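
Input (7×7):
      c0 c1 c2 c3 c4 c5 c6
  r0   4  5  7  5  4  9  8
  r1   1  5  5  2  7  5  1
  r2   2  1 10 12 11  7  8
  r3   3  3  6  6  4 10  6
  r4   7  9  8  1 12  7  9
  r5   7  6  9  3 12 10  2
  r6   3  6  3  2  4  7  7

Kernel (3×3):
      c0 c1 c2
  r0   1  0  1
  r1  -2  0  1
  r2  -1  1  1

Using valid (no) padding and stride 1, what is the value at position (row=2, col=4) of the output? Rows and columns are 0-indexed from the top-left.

The receptive field on the input at this output position is [11 7 8 / 4 10 6 / 12 7 9]. Elementwise product with the kernel and sum: 11·1 + 8·1 + 4·-2 + 6·1 + 12·-1 + 7·1 + 9·1.

21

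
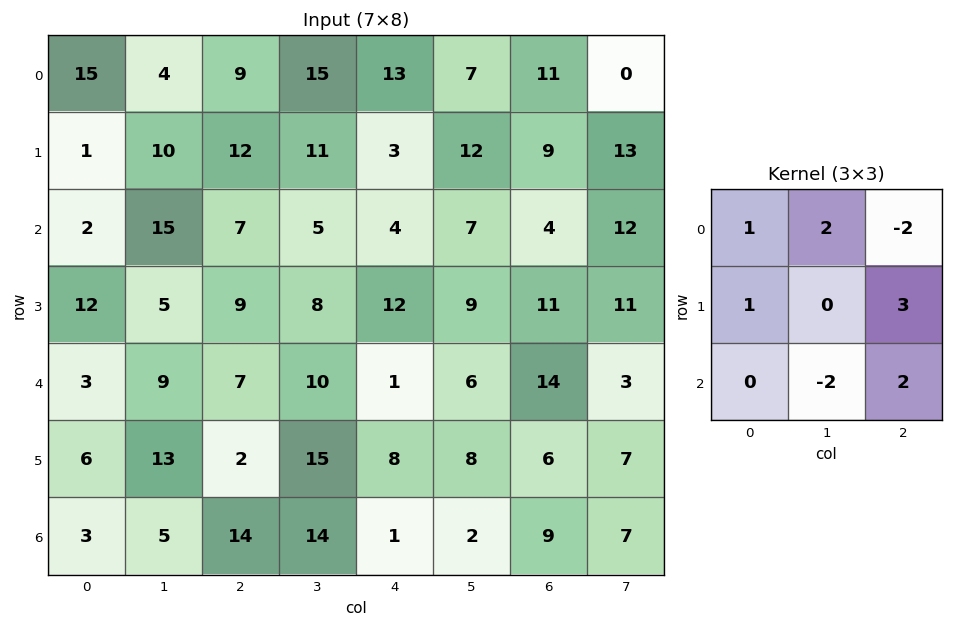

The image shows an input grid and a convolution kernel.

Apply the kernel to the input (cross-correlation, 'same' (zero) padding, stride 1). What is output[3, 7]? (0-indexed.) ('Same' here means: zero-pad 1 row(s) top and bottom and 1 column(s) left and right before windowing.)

33

The receptive field on the zero-padded input at this output position is [4 12 0 / 11 11 0 / 14 3 0]. Elementwise product with the kernel and sum: 4·1 + 12·2 + 0·-2 + 11·1 + 0·3 + 3·-2 + 0·2.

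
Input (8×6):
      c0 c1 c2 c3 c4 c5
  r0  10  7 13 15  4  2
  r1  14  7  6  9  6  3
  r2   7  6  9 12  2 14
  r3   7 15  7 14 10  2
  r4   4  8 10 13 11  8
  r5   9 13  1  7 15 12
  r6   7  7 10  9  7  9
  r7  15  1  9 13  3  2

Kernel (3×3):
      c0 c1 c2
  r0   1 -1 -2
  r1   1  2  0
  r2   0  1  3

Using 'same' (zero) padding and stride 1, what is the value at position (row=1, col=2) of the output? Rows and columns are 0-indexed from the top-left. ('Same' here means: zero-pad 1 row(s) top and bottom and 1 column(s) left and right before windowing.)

The receptive field on the zero-padded input at this output position is [7 13 15 / 7 6 9 / 6 9 12]. Elementwise product with the kernel and sum: 7·1 + 13·-1 + 15·-2 + 7·1 + 6·2 + 9·1 + 12·3.

28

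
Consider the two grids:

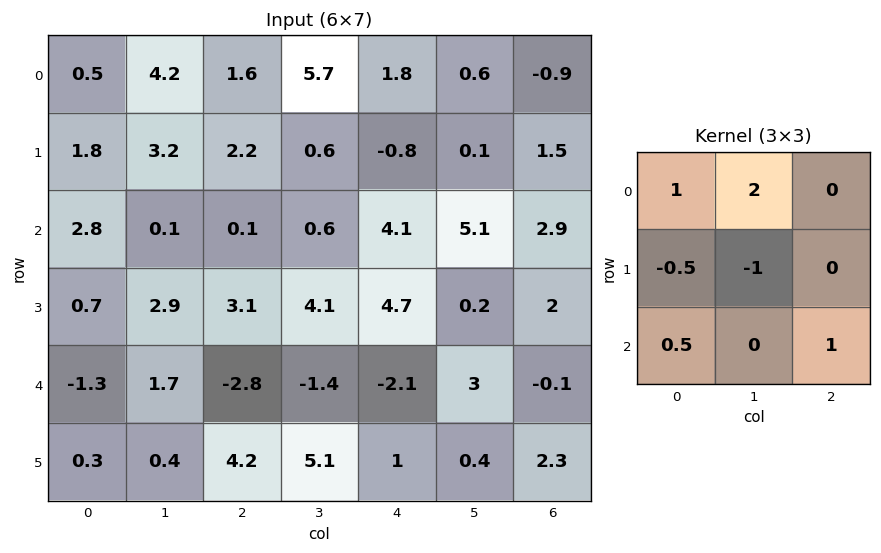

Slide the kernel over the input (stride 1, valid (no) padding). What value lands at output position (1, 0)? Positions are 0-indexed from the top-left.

10.15

The receptive field on the input at this output position is [1.8 3.2 2.2 / 2.8 0.1 0.1 / 0.7 2.9 3.1]. Elementwise product with the kernel and sum: 1.8·1 + 3.2·2 + 2.8·-0.5 + 0.1·-1 + 0.7·0.5 + 3.1·1.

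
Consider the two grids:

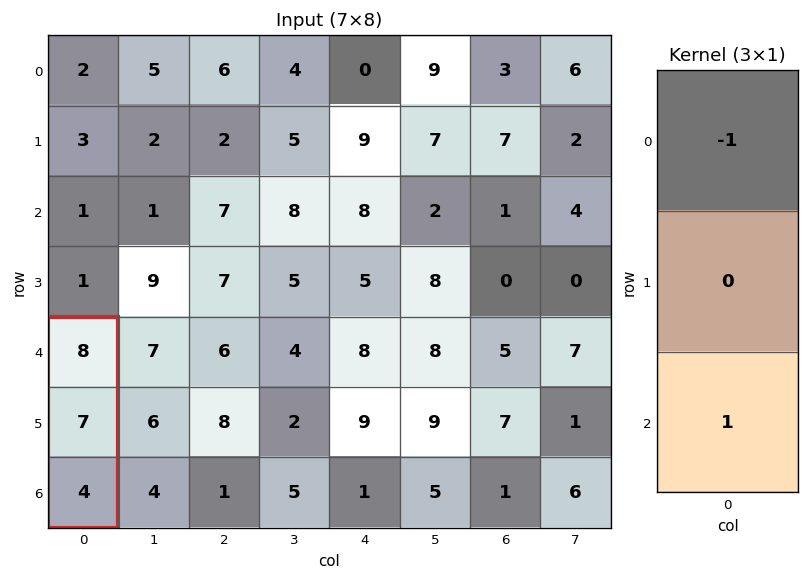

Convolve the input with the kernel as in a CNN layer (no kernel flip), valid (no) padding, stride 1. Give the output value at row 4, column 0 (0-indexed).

-4

The receptive field on the input at this output position is [8 / 7 / 4]. Elementwise product with the kernel and sum: 8·-1 + 4·1.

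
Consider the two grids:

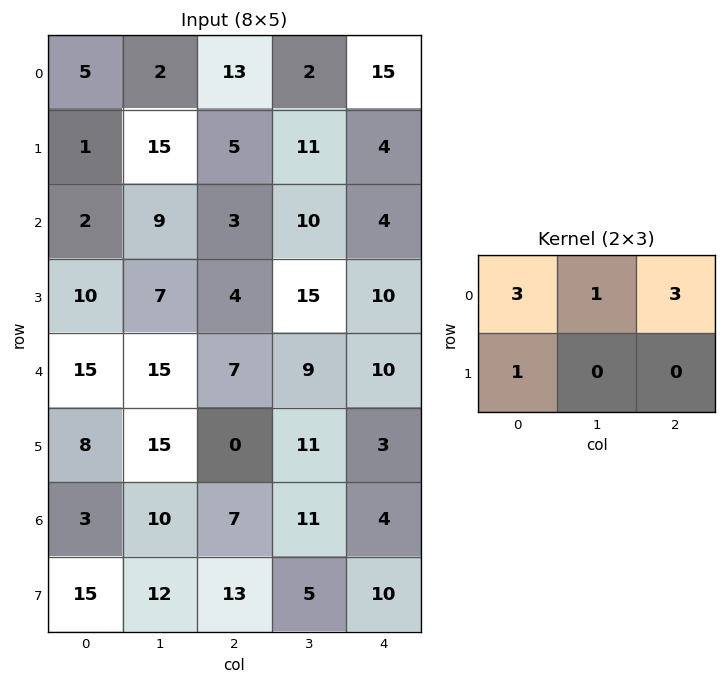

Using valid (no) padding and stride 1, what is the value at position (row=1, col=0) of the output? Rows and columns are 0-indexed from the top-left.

35

The receptive field on the input at this output position is [1 15 5 / 2 9 3]. Elementwise product with the kernel and sum: 1·3 + 15·1 + 5·3 + 2·1.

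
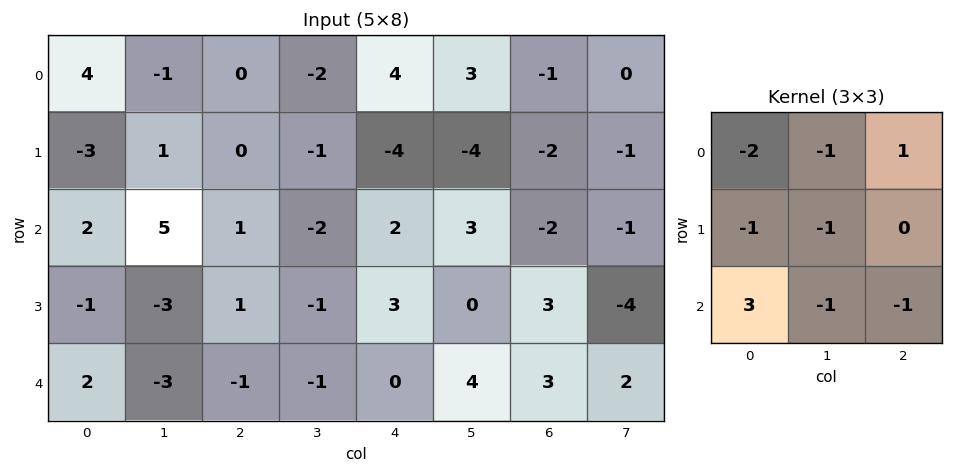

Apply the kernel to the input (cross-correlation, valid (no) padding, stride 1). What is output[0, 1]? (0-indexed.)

15

The receptive field on the input at this output position is [-1 0 -2 / 1 0 -1 / 5 1 -2]. Elementwise product with the kernel and sum: -1·-2 + 0·-1 + -2·1 + 1·-1 + 0·-1 + 5·3 + 1·-1 + -2·-1.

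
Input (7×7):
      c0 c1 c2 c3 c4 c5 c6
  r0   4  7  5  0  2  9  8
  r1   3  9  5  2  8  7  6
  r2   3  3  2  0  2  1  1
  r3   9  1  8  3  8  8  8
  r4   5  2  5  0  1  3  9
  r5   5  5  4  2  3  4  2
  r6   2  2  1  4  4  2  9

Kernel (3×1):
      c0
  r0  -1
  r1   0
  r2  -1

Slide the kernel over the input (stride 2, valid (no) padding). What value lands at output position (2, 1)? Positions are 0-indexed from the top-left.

The receptive field on the input at this output position is [5 / 4 / 1]. Elementwise product with the kernel and sum: 5·-1 + 1·-1.

-6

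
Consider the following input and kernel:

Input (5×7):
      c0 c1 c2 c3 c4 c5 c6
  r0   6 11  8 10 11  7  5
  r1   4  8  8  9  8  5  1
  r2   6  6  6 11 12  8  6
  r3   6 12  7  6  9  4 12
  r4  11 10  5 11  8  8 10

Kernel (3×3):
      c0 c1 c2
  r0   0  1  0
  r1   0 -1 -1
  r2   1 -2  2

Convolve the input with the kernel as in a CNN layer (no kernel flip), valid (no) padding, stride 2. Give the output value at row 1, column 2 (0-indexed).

4

The receptive field on the input at this output position is [12 8 6 / 9 4 12 / 8 8 10]. Elementwise product with the kernel and sum: 8·1 + 4·-1 + 12·-1 + 8·1 + 8·-2 + 10·2.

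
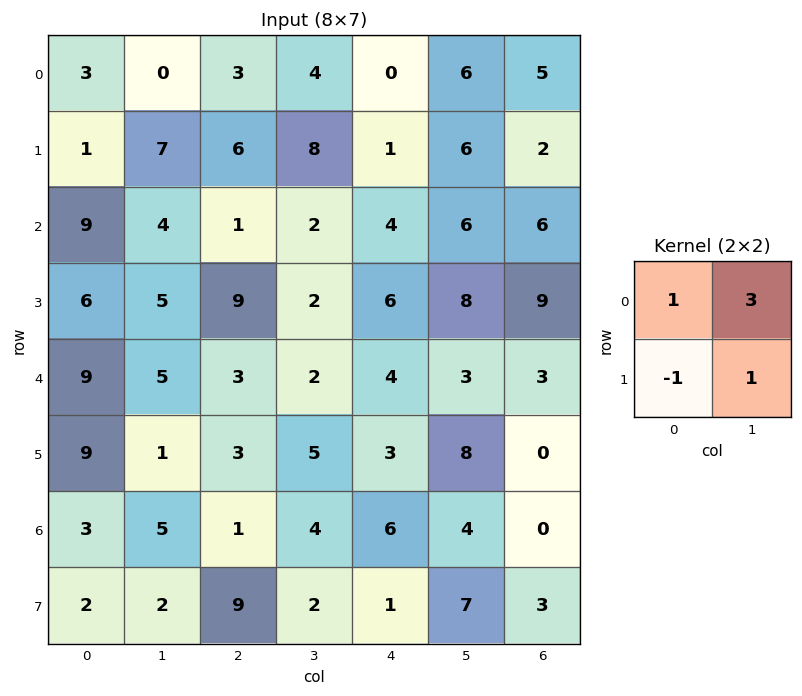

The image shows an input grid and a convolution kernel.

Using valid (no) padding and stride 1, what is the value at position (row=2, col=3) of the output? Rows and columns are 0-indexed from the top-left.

18

The receptive field on the input at this output position is [2 4 / 2 6]. Elementwise product with the kernel and sum: 2·1 + 4·3 + 2·-1 + 6·1.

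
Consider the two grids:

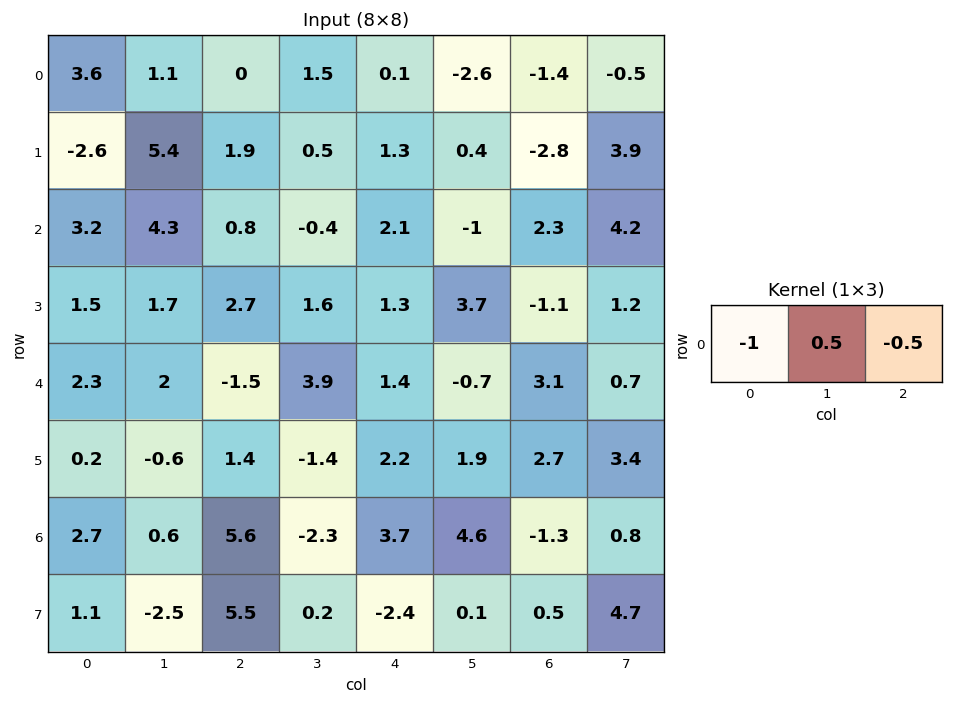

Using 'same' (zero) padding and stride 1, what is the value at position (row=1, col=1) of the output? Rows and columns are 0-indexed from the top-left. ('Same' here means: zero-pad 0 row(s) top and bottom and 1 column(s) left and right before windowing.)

4.35

The receptive field on the zero-padded input at this output position is [-2.6 5.4 1.9]. Elementwise product with the kernel and sum: -2.6·-1 + 5.4·0.5 + 1.9·-0.5.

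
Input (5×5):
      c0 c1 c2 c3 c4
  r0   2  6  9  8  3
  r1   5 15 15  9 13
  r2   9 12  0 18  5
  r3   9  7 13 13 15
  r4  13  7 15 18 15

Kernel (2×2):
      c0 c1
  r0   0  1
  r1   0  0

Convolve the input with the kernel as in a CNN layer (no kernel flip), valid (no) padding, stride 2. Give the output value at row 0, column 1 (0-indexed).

8

The receptive field on the input at this output position is [9 8 / 15 9]. Elementwise product with the kernel and sum: 8·1.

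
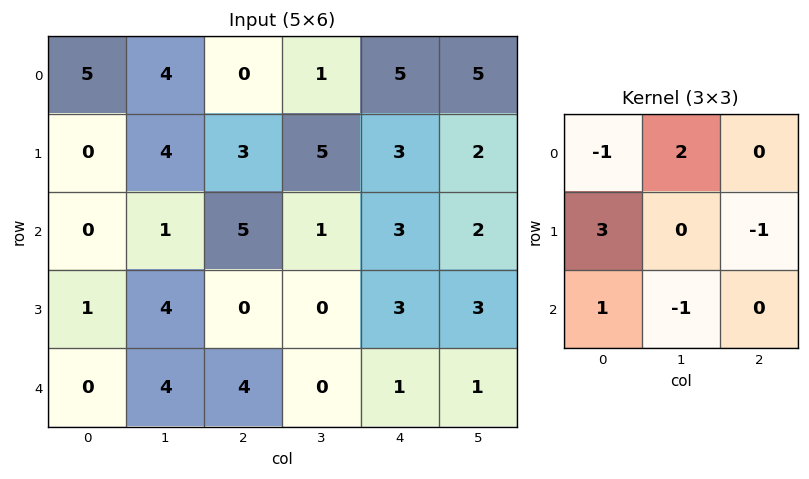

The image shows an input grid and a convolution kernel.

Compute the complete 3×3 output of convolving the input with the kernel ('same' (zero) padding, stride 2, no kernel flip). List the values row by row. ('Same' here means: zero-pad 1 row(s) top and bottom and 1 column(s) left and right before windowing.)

Output[0,0]: The receptive field on the zero-padded input at this output position is [0 0 0 / 0 5 4 / 0 0 4]. Elementwise product with the kernel and sum: 0·-1 + 0·2 + 0·3 + 4·-1 + 0·1 + 0·-1.

-4 12 0
-2 8 -1
-2 8 5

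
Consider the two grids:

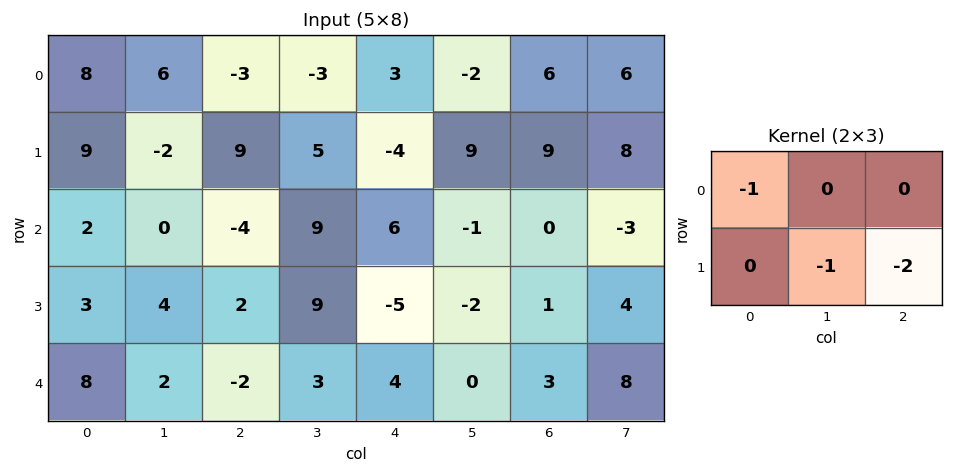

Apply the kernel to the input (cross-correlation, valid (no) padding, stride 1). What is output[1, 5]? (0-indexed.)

The receptive field on the input at this output position is [9 9 8 / -1 0 -3]. Elementwise product with the kernel and sum: 9·-1 + 0·-1 + -3·-2.

-3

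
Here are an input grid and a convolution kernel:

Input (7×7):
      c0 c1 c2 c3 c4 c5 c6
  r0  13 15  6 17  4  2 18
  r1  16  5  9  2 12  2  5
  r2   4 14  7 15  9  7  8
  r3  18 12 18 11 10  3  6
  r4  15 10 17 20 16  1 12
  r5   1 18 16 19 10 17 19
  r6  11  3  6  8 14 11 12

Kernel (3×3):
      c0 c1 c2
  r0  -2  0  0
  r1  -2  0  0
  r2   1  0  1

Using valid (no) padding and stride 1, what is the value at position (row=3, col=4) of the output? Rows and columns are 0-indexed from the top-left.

The receptive field on the input at this output position is [10 3 6 / 16 1 12 / 10 17 19]. Elementwise product with the kernel and sum: 10·-2 + 16·-2 + 10·1 + 19·1.

-23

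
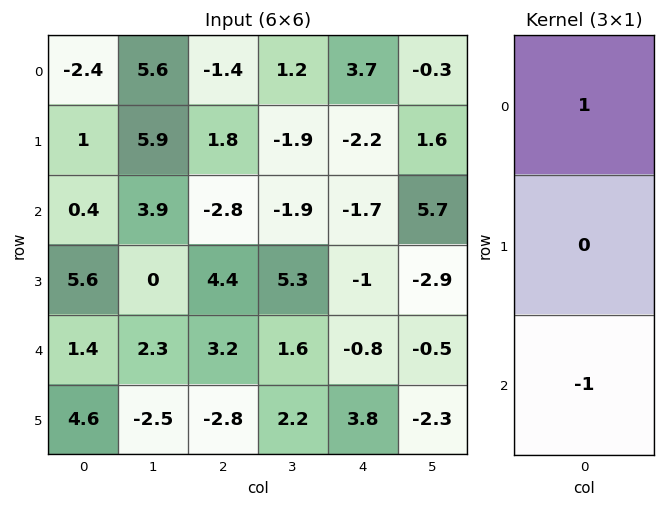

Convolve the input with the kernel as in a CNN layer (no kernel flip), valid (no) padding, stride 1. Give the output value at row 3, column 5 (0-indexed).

-0.6

The receptive field on the input at this output position is [-2.9 / -0.5 / -2.3]. Elementwise product with the kernel and sum: -2.9·1 + -2.3·-1.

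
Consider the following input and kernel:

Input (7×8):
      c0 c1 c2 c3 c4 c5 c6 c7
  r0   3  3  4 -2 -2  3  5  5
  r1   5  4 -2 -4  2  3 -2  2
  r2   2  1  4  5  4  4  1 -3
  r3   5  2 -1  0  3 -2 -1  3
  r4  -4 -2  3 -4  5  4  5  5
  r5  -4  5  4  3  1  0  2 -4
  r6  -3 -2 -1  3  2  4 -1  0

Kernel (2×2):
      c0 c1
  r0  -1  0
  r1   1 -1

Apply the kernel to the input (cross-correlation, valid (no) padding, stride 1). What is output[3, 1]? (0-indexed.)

-7

The receptive field on the input at this output position is [2 -1 / -2 3]. Elementwise product with the kernel and sum: 2·-1 + -2·1 + 3·-1.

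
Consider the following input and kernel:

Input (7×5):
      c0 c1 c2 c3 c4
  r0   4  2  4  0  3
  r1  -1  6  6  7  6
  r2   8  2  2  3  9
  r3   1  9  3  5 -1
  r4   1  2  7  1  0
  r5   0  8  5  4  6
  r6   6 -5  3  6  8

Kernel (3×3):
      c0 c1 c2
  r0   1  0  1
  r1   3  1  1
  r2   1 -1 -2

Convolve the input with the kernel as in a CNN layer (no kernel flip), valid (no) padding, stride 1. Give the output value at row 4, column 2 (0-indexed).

The receptive field on the input at this output position is [7 1 0 / 5 4 6 / 3 6 8]. Elementwise product with the kernel and sum: 7·1 + 0·1 + 5·3 + 4·1 + 6·1 + 3·1 + 6·-1 + 8·-2.

13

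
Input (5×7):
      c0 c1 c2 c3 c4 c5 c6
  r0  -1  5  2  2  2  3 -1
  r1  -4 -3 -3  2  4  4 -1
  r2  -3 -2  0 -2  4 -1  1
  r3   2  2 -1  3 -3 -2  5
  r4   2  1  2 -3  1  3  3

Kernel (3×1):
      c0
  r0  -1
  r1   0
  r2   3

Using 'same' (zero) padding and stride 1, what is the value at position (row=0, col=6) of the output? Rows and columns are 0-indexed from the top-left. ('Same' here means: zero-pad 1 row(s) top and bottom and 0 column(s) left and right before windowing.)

-3

The receptive field on the zero-padded input at this output position is [0 / -1 / -1]. Elementwise product with the kernel and sum: 0·-1 + -1·3.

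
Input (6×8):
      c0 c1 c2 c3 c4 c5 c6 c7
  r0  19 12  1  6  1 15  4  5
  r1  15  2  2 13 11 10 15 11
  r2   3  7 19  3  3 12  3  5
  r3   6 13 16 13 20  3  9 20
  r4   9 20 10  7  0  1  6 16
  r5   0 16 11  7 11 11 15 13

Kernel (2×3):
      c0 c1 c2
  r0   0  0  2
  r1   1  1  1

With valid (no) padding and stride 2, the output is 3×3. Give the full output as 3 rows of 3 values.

Output[0,0]: The receptive field on the input at this output position is [19 12 1 / 15 2 2]. Elementwise product with the kernel and sum: 1·2 + 15·1 + 2·1 + 2·1.
Output[0,1]: The receptive field on the input at this output position is [1 6 1 / 2 13 11]. Elementwise product with the kernel and sum: 1·2 + 2·1 + 13·1 + 11·1.

21 28 44
73 55 38
47 29 49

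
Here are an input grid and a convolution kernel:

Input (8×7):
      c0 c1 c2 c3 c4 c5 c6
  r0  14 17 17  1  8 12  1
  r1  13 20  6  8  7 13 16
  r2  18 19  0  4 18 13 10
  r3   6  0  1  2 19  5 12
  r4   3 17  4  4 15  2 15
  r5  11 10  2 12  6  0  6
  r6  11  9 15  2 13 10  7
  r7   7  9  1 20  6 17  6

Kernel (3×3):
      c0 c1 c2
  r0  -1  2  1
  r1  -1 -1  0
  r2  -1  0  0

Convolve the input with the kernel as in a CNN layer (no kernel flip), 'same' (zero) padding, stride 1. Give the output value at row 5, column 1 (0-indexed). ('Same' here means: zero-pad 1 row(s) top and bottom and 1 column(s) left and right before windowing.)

3

The receptive field on the zero-padded input at this output position is [3 17 4 / 11 10 2 / 11 9 15]. Elementwise product with the kernel and sum: 3·-1 + 17·2 + 4·1 + 11·-1 + 10·-1 + 11·-1.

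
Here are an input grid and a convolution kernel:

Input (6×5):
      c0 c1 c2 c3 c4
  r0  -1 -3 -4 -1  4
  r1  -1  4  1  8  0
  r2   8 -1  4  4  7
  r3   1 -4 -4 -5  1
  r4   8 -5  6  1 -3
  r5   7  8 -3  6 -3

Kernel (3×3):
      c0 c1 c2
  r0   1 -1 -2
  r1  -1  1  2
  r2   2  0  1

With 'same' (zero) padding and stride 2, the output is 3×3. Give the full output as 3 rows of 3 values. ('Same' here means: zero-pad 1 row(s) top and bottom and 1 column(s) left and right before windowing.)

-3 13 21
-5 -13 1
13 45 2

Output[0,0]: The receptive field on the zero-padded input at this output position is [0 0 0 / 0 -1 -3 / 0 -1 4]. Elementwise product with the kernel and sum: 0·1 + 0·-1 + 0·-2 + 0·-1 + -1·1 + -3·2 + 0·2 + 4·1.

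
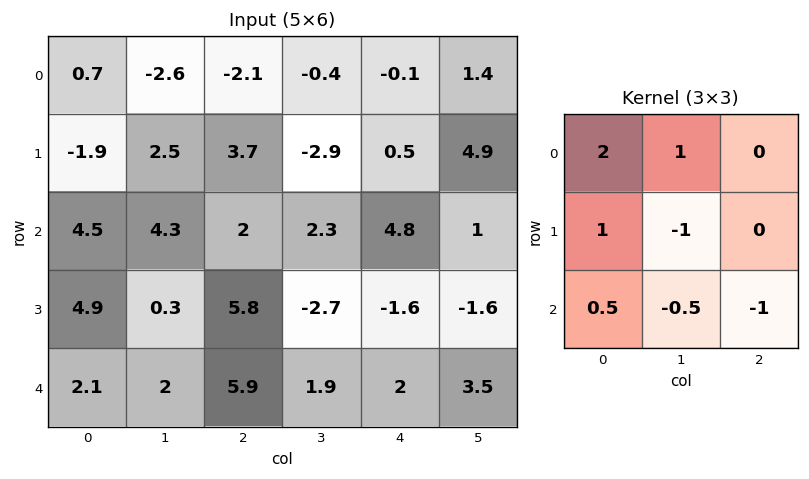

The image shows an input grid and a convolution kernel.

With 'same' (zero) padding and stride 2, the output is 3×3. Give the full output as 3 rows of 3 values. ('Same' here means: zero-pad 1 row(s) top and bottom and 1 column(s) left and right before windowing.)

Output[0,0]: The receptive field on the zero-padded input at this output position is [0 0 0 / 0 0.7 -2.6 / 0 -1.9 2.5]. Elementwise product with the kernel and sum: 0·2 + 0·1 + 0·1 + 0.7·-1 + 0·0.5 + -1.9·-0.5 + 2.5·-1.

-2.25 1.8 -6.9
-9.15 10.95 -6.75
2.8 2.5 -7.1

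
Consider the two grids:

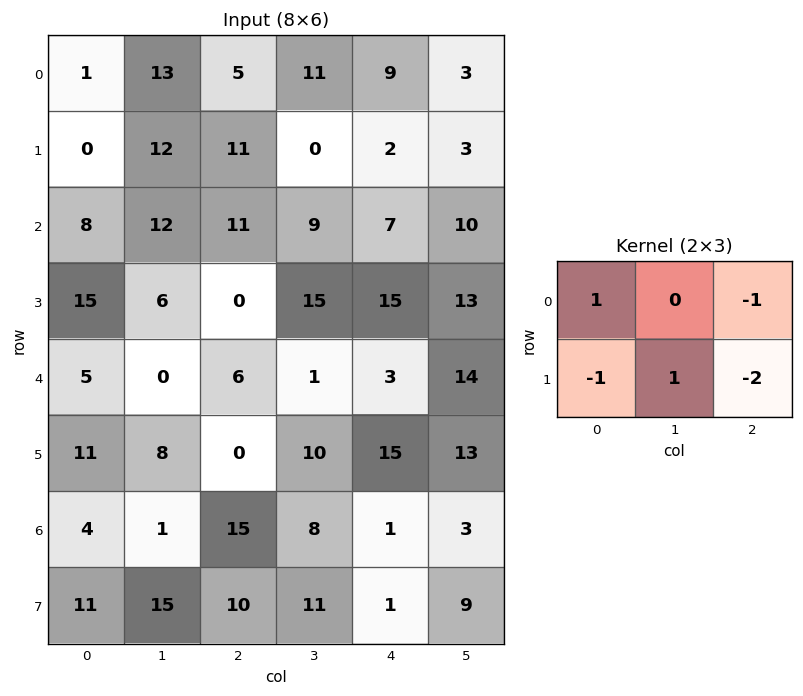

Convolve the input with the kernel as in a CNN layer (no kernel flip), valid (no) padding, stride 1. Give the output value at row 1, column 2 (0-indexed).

-7

The receptive field on the input at this output position is [11 0 2 / 11 9 7]. Elementwise product with the kernel and sum: 11·1 + 2·-1 + 11·-1 + 9·1 + 7·-2.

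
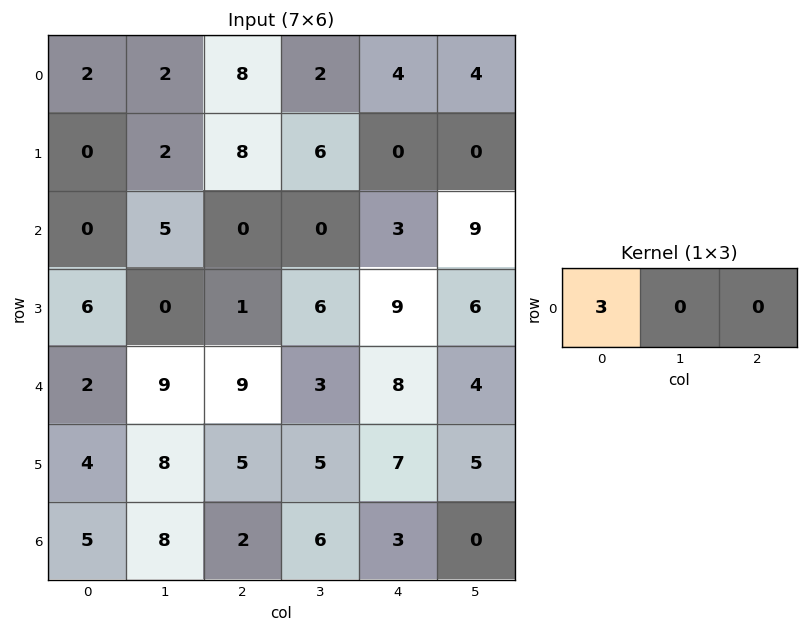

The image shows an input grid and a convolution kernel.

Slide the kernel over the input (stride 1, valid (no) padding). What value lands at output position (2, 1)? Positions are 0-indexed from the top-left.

15

The receptive field on the input at this output position is [5 0 0]. Elementwise product with the kernel and sum: 5·3.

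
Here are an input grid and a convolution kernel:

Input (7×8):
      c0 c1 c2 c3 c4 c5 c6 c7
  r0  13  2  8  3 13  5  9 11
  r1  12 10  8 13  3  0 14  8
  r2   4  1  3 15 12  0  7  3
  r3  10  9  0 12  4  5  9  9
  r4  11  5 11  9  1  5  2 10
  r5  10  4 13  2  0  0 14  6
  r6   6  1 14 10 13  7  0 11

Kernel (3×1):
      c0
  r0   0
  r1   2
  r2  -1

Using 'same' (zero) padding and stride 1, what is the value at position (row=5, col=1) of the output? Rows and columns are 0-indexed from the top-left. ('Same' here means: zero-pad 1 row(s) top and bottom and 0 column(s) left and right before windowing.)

The receptive field on the zero-padded input at this output position is [5 / 4 / 1]. Elementwise product with the kernel and sum: 4·2 + 1·-1.

7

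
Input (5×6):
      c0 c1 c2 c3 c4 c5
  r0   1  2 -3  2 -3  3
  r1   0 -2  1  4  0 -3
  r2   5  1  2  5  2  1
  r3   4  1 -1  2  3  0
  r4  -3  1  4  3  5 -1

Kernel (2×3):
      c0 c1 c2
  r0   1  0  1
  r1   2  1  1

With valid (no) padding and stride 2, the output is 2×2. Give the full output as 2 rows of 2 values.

Output[0,0]: The receptive field on the input at this output position is [1 2 -3 / 0 -2 1]. Elementwise product with the kernel and sum: 1·1 + -3·1 + 0·2 + -2·1 + 1·1.

-3 0
15 7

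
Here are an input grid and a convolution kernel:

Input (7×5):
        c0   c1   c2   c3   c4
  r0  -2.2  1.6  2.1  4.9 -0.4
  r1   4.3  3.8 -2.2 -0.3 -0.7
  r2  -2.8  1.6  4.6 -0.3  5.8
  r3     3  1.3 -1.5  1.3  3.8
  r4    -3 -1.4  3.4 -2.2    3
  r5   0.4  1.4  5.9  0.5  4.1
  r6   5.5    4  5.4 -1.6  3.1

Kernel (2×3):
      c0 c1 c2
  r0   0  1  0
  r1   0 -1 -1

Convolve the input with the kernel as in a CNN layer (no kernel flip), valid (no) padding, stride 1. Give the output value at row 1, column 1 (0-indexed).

The receptive field on the input at this output position is [3.8 -2.2 -0.3 / 1.6 4.6 -0.3]. Elementwise product with the kernel and sum: -2.2·1 + 4.6·-1 + -0.3·-1.

-6.5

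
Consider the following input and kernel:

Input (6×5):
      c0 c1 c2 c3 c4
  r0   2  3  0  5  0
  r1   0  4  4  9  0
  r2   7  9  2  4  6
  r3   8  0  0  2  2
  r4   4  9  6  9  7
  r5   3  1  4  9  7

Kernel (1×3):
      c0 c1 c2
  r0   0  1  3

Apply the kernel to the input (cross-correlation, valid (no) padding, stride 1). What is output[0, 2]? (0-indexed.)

5

The receptive field on the input at this output position is [0 5 0]. Elementwise product with the kernel and sum: 5·1 + 0·3.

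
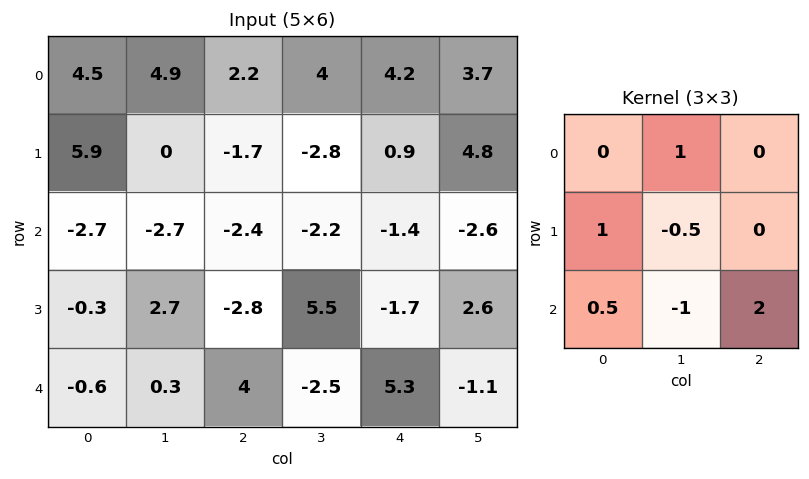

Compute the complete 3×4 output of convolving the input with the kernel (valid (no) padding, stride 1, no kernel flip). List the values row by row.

7.35 -0.3 1.9 -3.95
-9.8 11.95 -14.4 9.05
3.05 -7.15 7.35 -3.8

Output[0,0]: The receptive field on the input at this output position is [4.5 4.9 2.2 / 5.9 0 -1.7 / -2.7 -2.7 -2.4]. Elementwise product with the kernel and sum: 4.9·1 + 5.9·1 + 0·-0.5 + -2.7·0.5 + -2.7·-1 + -2.4·2.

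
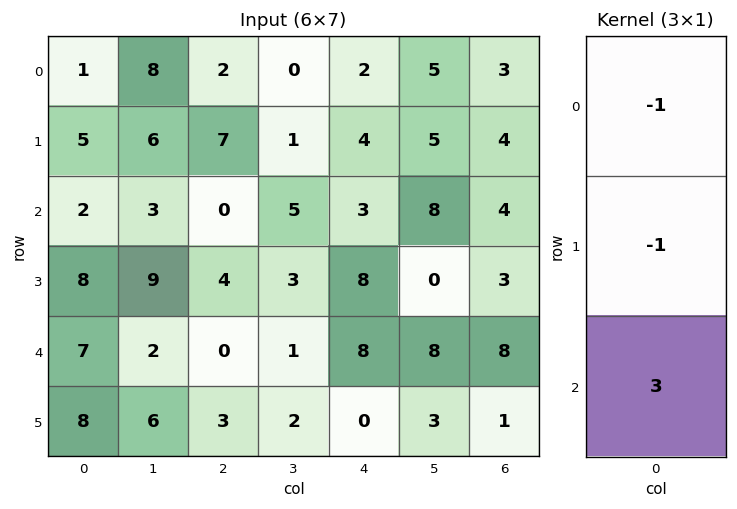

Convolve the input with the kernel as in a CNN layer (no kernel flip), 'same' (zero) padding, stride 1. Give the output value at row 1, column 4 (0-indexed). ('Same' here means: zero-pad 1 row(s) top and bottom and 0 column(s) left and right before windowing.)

The receptive field on the zero-padded input at this output position is [2 / 4 / 3]. Elementwise product with the kernel and sum: 2·-1 + 4·-1 + 3·3.

3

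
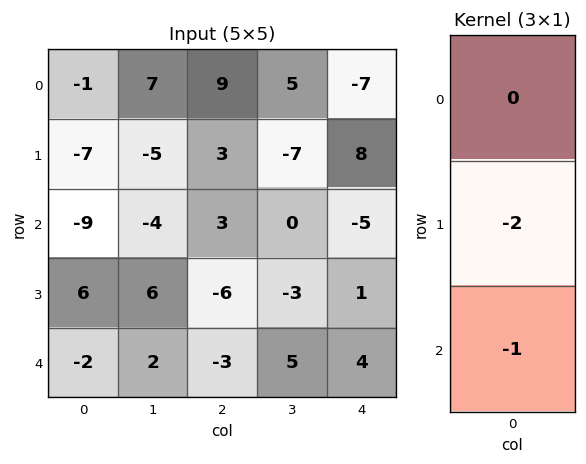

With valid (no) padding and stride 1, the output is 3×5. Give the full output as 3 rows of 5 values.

23 14 -9 14 -11
12 2 0 3 9
-10 -14 15 1 -6

Output[0,0]: The receptive field on the input at this output position is [-1 / -7 / -9]. Elementwise product with the kernel and sum: -7·-2 + -9·-1.
Output[0,1]: The receptive field on the input at this output position is [7 / -5 / -4]. Elementwise product with the kernel and sum: -5·-2 + -4·-1.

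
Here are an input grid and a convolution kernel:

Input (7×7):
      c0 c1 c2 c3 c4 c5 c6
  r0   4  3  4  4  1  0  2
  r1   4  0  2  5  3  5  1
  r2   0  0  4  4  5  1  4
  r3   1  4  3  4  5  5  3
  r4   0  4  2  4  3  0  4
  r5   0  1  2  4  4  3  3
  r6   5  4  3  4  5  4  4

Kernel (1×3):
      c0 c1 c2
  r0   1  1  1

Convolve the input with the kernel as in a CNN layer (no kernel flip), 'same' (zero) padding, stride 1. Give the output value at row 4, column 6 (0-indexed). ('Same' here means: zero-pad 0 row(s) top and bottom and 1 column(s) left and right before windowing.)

The receptive field on the zero-padded input at this output position is [0 4 0]. Elementwise product with the kernel and sum: 0·1 + 4·1 + 0·1.

4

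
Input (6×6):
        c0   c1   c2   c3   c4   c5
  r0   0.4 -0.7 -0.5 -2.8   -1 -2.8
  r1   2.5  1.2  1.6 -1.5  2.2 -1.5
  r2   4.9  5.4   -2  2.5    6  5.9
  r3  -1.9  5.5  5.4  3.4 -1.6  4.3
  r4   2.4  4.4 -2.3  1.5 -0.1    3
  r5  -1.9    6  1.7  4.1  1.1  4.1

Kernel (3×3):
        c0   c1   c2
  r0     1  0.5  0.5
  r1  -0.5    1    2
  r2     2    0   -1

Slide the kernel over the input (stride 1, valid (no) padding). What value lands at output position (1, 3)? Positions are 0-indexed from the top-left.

17.9

The receptive field on the input at this output position is [-1.5 2.2 -1.5 / 2.5 6 5.9 / 3.4 -1.6 4.3]. Elementwise product with the kernel and sum: -1.5·1 + 2.2·0.5 + -1.5·0.5 + 2.5·-0.5 + 6·1 + 5.9·2 + 3.4·2 + 4.3·-1.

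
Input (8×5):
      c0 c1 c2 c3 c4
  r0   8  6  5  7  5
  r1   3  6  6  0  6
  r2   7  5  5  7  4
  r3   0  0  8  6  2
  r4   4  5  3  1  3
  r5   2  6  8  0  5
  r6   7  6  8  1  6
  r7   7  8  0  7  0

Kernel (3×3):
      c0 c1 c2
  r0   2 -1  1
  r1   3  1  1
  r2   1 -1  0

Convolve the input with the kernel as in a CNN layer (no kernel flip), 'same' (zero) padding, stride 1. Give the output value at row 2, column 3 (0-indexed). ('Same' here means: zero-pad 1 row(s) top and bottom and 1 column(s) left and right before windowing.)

46

The receptive field on the zero-padded input at this output position is [6 0 6 / 5 7 4 / 8 6 2]. Elementwise product with the kernel and sum: 6·2 + 0·-1 + 6·1 + 5·3 + 7·1 + 4·1 + 8·1 + 6·-1.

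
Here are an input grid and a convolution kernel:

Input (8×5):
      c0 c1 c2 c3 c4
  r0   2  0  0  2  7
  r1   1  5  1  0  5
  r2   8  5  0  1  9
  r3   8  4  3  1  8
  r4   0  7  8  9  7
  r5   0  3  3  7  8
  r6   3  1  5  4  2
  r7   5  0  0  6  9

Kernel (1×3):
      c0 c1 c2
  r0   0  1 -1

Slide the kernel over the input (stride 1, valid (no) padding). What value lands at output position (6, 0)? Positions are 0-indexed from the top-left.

-4

The receptive field on the input at this output position is [3 1 5]. Elementwise product with the kernel and sum: 1·1 + 5·-1.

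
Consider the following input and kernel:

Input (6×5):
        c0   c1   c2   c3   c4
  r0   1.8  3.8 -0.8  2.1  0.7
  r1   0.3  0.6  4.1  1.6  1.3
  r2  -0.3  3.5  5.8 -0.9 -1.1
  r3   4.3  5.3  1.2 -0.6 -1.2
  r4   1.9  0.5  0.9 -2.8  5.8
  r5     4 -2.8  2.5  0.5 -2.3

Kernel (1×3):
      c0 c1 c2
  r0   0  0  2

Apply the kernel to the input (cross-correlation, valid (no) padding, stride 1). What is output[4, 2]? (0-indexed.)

The receptive field on the input at this output position is [0.9 -2.8 5.8]. Elementwise product with the kernel and sum: 5.8·2.

11.6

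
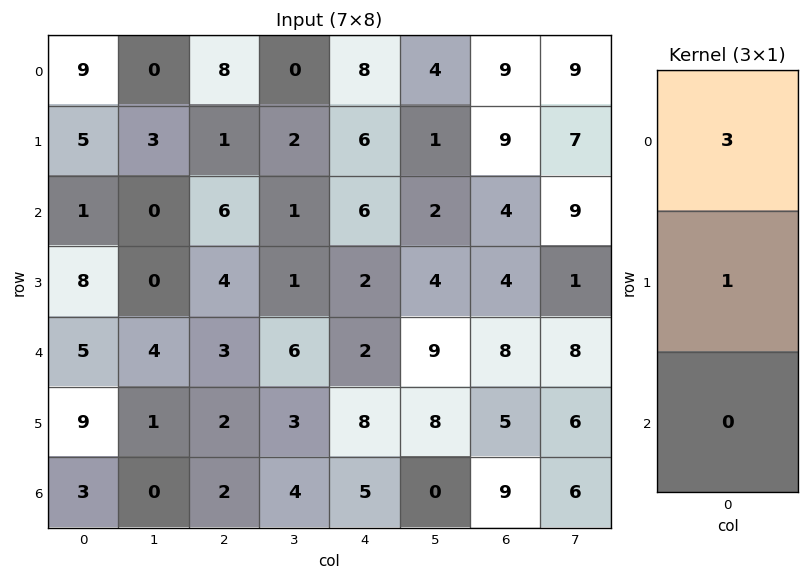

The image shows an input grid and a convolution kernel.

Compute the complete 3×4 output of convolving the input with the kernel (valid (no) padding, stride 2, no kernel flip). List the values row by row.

32 25 30 36
11 22 20 16
24 11 14 29

Output[0,0]: The receptive field on the input at this output position is [9 / 5 / 1]. Elementwise product with the kernel and sum: 9·3 + 5·1.
Output[0,1]: The receptive field on the input at this output position is [8 / 1 / 6]. Elementwise product with the kernel and sum: 8·3 + 1·1.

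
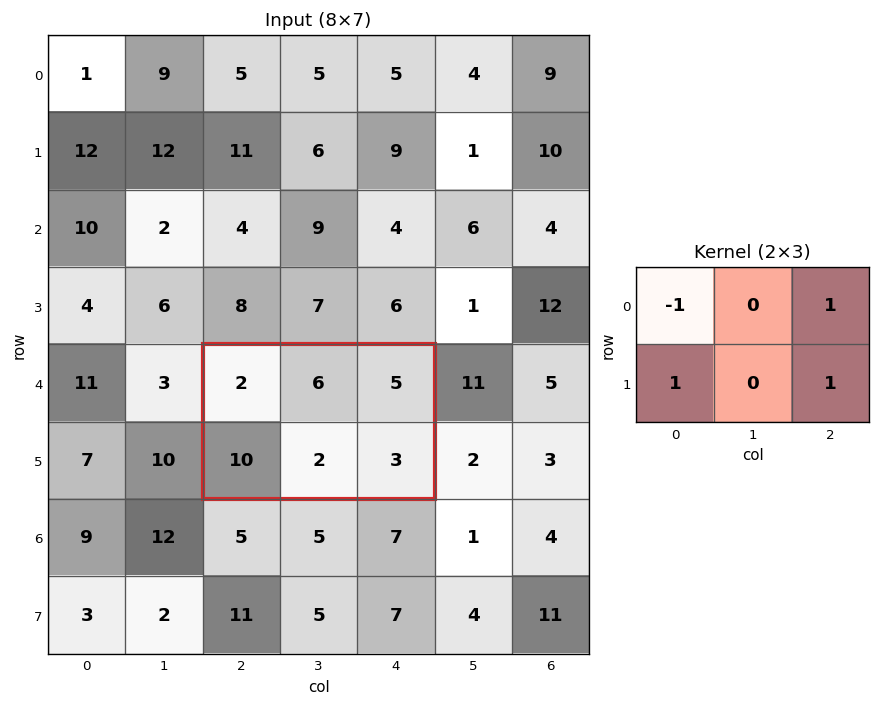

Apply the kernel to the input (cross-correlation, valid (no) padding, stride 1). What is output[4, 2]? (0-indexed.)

The receptive field on the input at this output position is [2 6 5 / 10 2 3]. Elementwise product with the kernel and sum: 2·-1 + 5·1 + 10·1 + 3·1.

16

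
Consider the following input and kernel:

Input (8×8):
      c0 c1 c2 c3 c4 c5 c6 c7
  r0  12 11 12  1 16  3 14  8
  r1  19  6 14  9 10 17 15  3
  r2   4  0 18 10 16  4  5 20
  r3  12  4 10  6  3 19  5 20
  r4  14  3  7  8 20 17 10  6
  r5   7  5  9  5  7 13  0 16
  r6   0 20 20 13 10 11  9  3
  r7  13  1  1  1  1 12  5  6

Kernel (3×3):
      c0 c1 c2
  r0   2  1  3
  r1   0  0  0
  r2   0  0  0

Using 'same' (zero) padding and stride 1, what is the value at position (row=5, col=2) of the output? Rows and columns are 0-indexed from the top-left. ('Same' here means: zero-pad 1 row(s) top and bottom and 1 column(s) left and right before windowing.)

The receptive field on the zero-padded input at this output position is [3 7 8 / 5 9 5 / 20 20 13]. Elementwise product with the kernel and sum: 3·2 + 7·1 + 8·3.

37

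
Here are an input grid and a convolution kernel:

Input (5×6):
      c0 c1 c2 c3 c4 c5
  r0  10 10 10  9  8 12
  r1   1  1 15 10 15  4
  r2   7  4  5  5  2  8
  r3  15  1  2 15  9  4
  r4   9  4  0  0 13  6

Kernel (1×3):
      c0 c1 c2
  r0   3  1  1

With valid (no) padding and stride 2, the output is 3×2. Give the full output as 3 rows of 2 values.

50 47
30 22
31 13

Output[0,0]: The receptive field on the input at this output position is [10 10 10]. Elementwise product with the kernel and sum: 10·3 + 10·1 + 10·1.
Output[0,1]: The receptive field on the input at this output position is [10 9 8]. Elementwise product with the kernel and sum: 10·3 + 9·1 + 8·1.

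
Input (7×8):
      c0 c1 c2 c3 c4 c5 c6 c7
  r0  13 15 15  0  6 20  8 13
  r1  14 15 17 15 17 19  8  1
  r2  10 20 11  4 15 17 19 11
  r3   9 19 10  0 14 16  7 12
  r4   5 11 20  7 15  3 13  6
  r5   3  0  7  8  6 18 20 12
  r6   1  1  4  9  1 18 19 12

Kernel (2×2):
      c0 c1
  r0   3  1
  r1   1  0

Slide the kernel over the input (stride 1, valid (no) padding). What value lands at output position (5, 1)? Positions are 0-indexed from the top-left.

8

The receptive field on the input at this output position is [0 7 / 1 4]. Elementwise product with the kernel and sum: 0·3 + 7·1 + 1·1.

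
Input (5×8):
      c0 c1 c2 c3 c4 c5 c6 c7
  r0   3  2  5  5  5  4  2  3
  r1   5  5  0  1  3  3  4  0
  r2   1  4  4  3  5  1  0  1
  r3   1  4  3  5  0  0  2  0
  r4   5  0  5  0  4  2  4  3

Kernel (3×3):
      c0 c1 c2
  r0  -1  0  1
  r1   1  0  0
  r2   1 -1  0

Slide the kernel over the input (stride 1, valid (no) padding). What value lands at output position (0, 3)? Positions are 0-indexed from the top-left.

-2

The receptive field on the input at this output position is [5 5 4 / 1 3 3 / 3 5 1]. Elementwise product with the kernel and sum: 5·-1 + 4·1 + 1·1 + 3·1 + 5·-1.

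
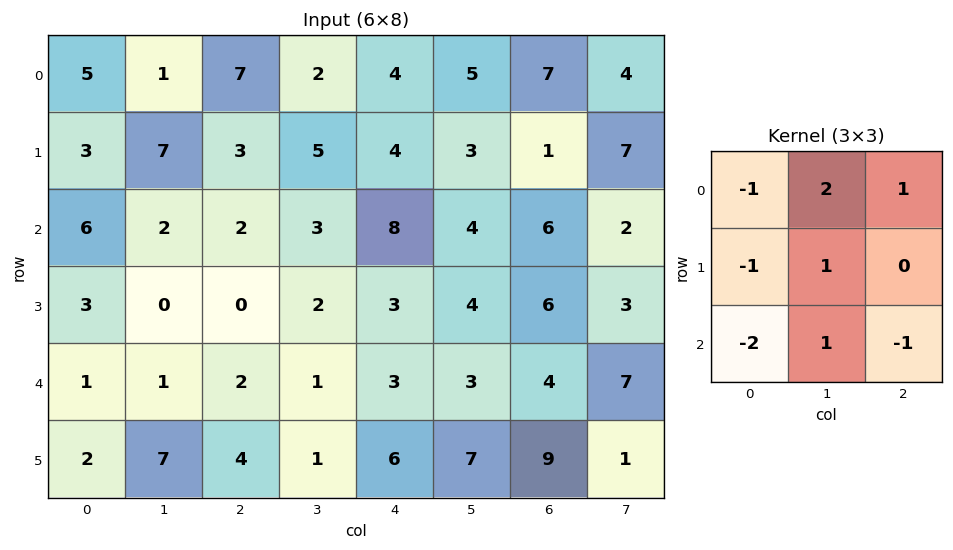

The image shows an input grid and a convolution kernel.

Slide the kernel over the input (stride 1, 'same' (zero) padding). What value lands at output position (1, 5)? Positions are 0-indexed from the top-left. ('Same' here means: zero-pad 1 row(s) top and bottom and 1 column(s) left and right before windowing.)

The receptive field on the zero-padded input at this output position is [4 5 7 / 4 3 1 / 8 4 6]. Elementwise product with the kernel and sum: 4·-1 + 5·2 + 7·1 + 4·-1 + 3·1 + 8·-2 + 4·1 + 6·-1.

-6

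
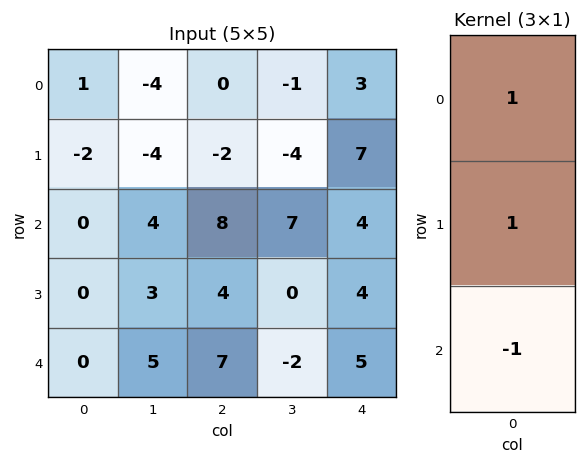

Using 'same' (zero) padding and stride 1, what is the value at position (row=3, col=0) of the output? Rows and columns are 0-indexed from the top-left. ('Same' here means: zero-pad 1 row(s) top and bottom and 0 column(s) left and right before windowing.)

The receptive field on the zero-padded input at this output position is [0 / 0 / 0]. Elementwise product with the kernel and sum: 0·1 + 0·1 + 0·-1.

0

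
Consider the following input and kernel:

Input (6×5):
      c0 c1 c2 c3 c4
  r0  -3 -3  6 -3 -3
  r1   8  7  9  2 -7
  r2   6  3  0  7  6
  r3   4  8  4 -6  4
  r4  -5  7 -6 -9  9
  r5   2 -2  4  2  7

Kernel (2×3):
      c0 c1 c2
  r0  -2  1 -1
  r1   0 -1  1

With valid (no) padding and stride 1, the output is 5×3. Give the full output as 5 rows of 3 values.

-1 8 -21
-21 0 -10
-13 -23 11
-17 -9 0
29 -13 -1

Output[0,0]: The receptive field on the input at this output position is [-3 -3 6 / 8 7 9]. Elementwise product with the kernel and sum: -3·-2 + -3·1 + 6·-1 + 7·-1 + 9·1.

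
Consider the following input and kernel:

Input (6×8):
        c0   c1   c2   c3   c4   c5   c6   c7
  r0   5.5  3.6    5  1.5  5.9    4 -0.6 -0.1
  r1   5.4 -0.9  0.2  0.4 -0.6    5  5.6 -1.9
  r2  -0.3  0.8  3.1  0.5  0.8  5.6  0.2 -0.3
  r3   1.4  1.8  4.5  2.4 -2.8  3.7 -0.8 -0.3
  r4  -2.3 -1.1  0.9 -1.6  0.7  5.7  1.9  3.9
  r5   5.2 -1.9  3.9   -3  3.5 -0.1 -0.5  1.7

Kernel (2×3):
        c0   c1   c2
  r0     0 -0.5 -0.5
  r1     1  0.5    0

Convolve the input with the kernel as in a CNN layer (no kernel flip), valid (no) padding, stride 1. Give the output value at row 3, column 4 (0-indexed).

The receptive field on the input at this output position is [-2.8 3.7 -0.8 / 0.7 5.7 1.9]. Elementwise product with the kernel and sum: 3.7·-0.5 + -0.8·-0.5 + 0.7·1 + 5.7·0.5.

2.1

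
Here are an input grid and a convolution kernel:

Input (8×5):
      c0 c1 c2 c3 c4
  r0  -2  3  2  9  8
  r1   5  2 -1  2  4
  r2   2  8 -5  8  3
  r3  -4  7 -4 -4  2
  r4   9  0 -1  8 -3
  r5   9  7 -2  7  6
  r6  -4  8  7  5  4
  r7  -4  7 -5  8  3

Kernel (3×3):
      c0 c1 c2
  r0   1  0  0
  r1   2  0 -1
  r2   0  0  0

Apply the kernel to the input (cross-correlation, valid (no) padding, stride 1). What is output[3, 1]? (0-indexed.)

-1

The receptive field on the input at this output position is [7 -4 -4 / 0 -1 8 / 7 -2 7]. Elementwise product with the kernel and sum: 7·1 + 0·2 + 8·-1.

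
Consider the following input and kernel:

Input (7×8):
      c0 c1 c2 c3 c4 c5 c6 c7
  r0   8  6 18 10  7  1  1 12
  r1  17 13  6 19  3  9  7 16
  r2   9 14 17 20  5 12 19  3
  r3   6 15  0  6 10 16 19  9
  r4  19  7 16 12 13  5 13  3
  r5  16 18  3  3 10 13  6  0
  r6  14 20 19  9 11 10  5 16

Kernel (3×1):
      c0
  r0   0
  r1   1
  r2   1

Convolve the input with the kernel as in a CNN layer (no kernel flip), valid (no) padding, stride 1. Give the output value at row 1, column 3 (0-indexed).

The receptive field on the input at this output position is [19 / 20 / 6]. Elementwise product with the kernel and sum: 20·1 + 6·1.

26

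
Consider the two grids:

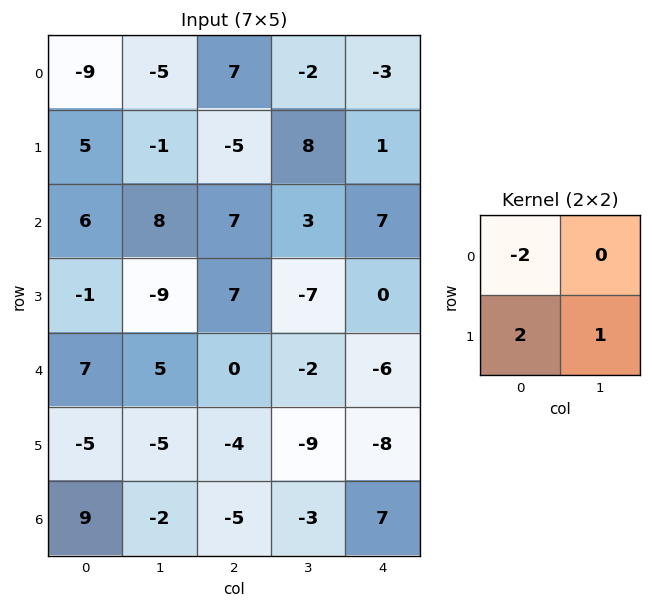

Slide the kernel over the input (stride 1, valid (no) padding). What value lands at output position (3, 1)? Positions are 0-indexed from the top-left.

The receptive field on the input at this output position is [-9 7 / 5 0]. Elementwise product with the kernel and sum: -9·-2 + 5·2 + 0·1.

28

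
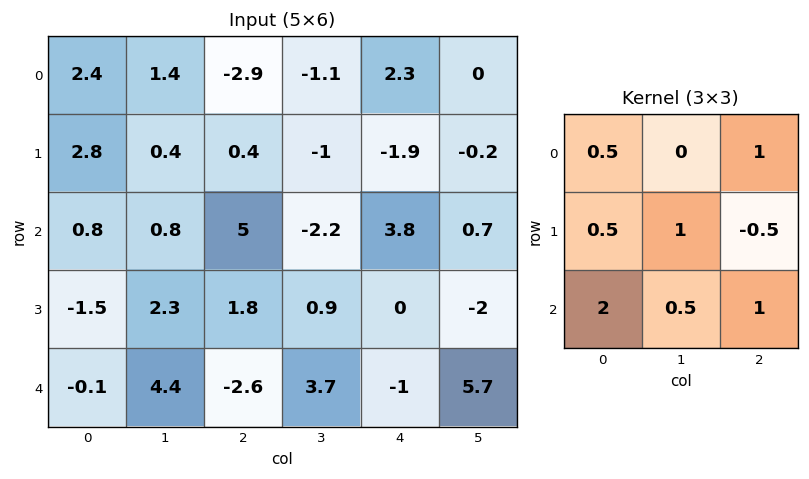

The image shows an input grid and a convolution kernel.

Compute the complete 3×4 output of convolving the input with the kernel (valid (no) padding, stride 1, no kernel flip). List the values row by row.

6.9 2.6 13.7 -4.65
0.45 12.1 0.75 1.45
5.45 11.9 3.75 13.65

Output[0,0]: The receptive field on the input at this output position is [2.4 1.4 -2.9 / 2.8 0.4 0.4 / 0.8 0.8 5]. Elementwise product with the kernel and sum: 2.4·0.5 + -2.9·1 + 2.8·0.5 + 0.4·1 + 0.4·-0.5 + 0.8·2 + 0.8·0.5 + 5·1.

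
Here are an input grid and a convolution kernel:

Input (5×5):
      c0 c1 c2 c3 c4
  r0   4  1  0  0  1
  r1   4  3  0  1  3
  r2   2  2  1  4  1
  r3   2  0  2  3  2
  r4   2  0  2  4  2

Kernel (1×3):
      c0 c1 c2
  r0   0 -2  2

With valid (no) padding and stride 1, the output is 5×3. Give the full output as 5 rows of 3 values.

-2 0 2
-6 2 4
-2 6 -6
4 2 -2
4 4 -4

Output[0,0]: The receptive field on the input at this output position is [4 1 0]. Elementwise product with the kernel and sum: 1·-2 + 0·2.
Output[0,1]: The receptive field on the input at this output position is [1 0 0]. Elementwise product with the kernel and sum: 0·-2 + 0·2.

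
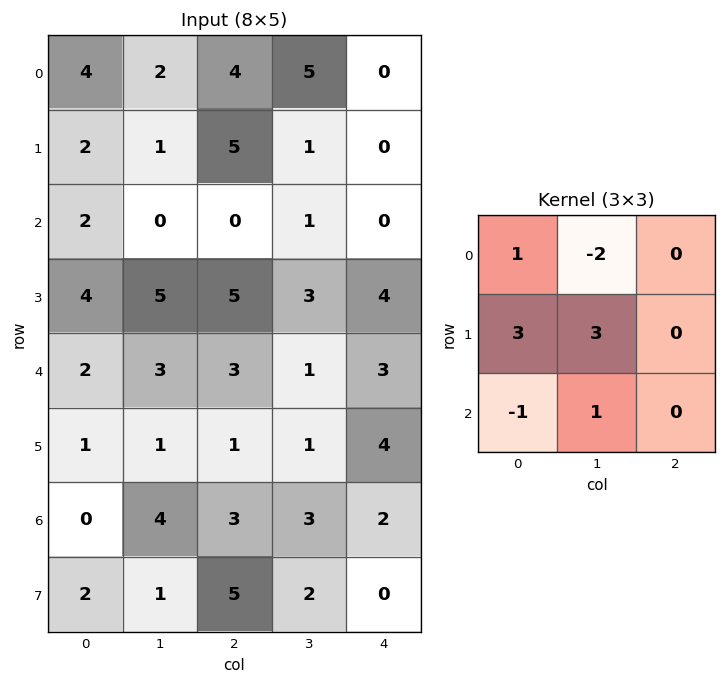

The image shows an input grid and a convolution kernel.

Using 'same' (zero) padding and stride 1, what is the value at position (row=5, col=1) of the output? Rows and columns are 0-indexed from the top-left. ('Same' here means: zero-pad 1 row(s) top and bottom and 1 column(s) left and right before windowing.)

6

The receptive field on the zero-padded input at this output position is [2 3 3 / 1 1 1 / 0 4 3]. Elementwise product with the kernel and sum: 2·1 + 3·-2 + 1·3 + 1·3 + 0·-1 + 4·1.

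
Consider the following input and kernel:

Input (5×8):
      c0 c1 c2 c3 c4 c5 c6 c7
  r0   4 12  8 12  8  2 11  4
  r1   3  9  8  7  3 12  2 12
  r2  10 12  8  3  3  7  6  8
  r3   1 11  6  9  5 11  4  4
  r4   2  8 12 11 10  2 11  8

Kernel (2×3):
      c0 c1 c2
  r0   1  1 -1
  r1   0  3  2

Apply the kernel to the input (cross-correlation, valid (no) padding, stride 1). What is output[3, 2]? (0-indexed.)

63

The receptive field on the input at this output position is [6 9 5 / 12 11 10]. Elementwise product with the kernel and sum: 6·1 + 9·1 + 5·-1 + 11·3 + 10·2.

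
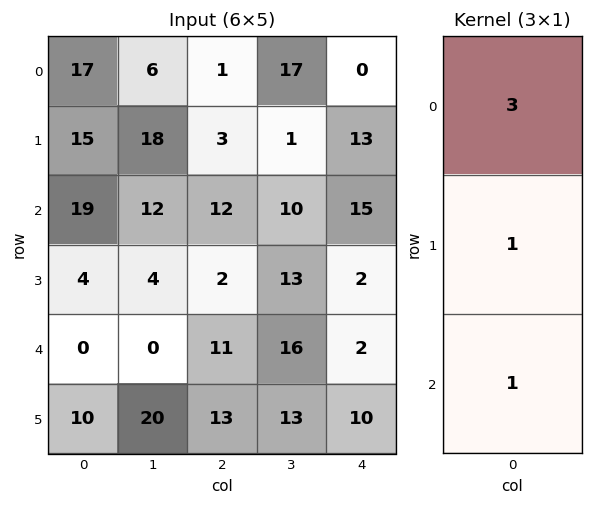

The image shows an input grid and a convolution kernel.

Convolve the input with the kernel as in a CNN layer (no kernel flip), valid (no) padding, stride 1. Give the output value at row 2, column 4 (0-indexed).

The receptive field on the input at this output position is [15 / 2 / 2]. Elementwise product with the kernel and sum: 15·3 + 2·1 + 2·1.

49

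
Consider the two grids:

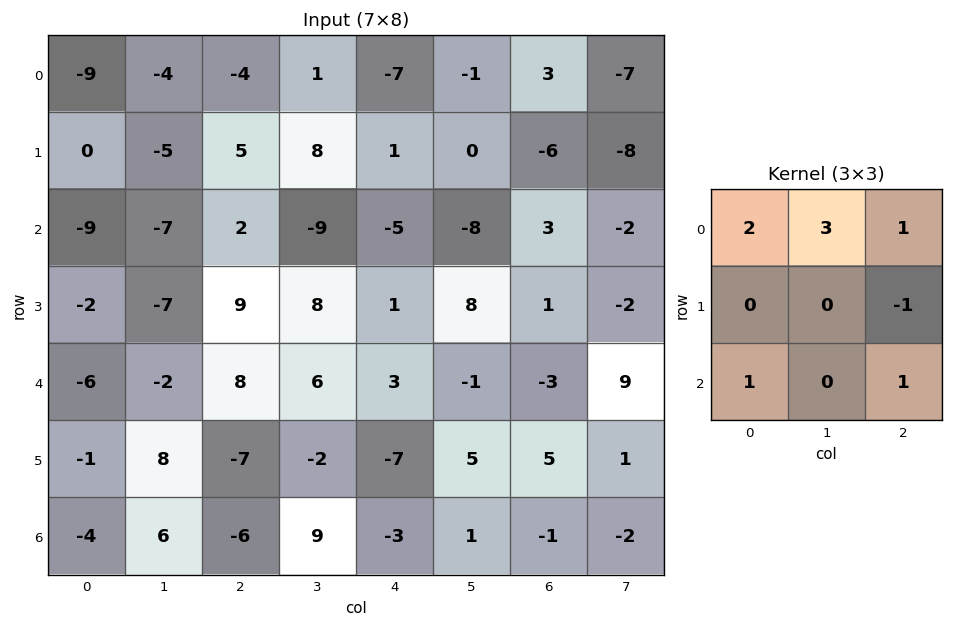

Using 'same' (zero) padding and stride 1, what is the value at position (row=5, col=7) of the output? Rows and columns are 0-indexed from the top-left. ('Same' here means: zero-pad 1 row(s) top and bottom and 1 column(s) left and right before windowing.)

The receptive field on the zero-padded input at this output position is [-3 9 0 / 5 1 0 / -1 -2 0]. Elementwise product with the kernel and sum: -3·2 + 9·3 + 0·1 + 0·-1 + -1·1 + 0·1.

20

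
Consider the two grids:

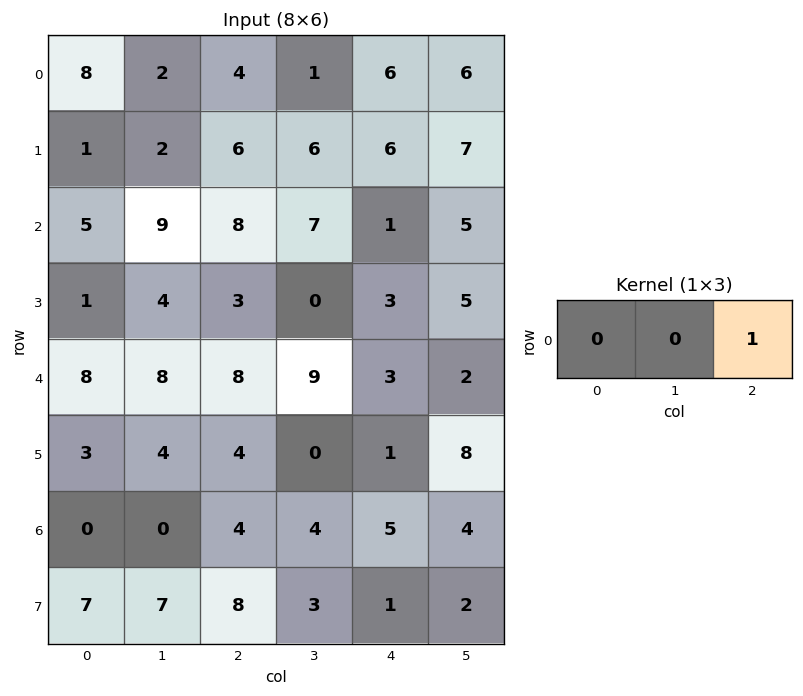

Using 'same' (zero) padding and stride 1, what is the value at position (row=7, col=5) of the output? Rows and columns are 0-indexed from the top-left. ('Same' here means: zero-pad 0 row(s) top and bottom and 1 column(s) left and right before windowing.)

The receptive field on the zero-padded input at this output position is [1 2 0]. Elementwise product with the kernel and sum: 0·1.

0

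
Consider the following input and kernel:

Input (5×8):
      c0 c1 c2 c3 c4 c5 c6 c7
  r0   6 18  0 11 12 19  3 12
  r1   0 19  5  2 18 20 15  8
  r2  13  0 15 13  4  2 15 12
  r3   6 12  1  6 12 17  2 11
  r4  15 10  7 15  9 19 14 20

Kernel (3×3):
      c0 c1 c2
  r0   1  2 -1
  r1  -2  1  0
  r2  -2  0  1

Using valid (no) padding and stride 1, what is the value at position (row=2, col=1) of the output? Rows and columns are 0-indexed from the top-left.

The receptive field on the input at this output position is [0 15 13 / 12 1 6 / 10 7 15]. Elementwise product with the kernel and sum: 0·1 + 15·2 + 13·-1 + 12·-2 + 1·1 + 10·-2 + 15·1.

-11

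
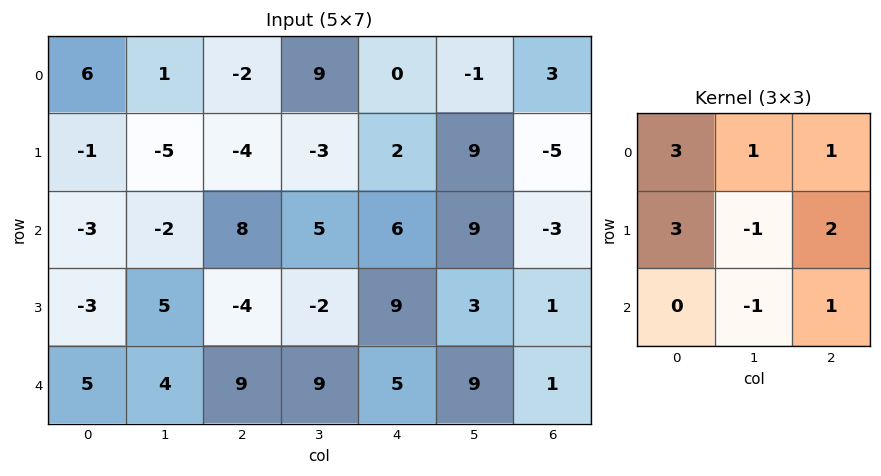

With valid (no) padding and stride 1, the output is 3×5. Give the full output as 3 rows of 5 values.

Output[0,0]: The receptive field on the input at this output position is [6 1 -2 / -1 -5 -4 / -3 -2 8]. Elementwise product with the kernel and sum: 6·3 + 1·1 + -2·1 + -1·3 + -5·-1 + -4·2 + -2·-1 + 8·1.
Output[0,1]: The receptive field on the input at this output position is [1 -2 9 / -5 -4 -3 / -2 8 5]. Elementwise product with the kernel and sum: 1·3 + -2·1 + 9·1 + -5·3 + -4·-1 + -3·2 + 8·-1 + 5·1.

21 -10 -1 36 -23
-12 -24 29 23 11
-20 22 39 25 42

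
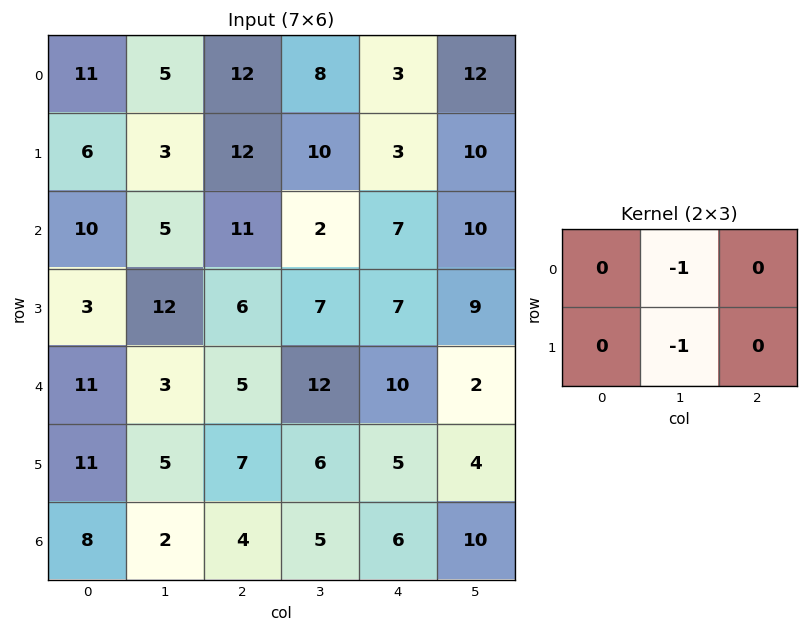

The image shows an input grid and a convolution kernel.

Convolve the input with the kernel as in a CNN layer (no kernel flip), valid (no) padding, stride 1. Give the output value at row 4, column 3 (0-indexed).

-15

The receptive field on the input at this output position is [12 10 2 / 6 5 4]. Elementwise product with the kernel and sum: 10·-1 + 5·-1.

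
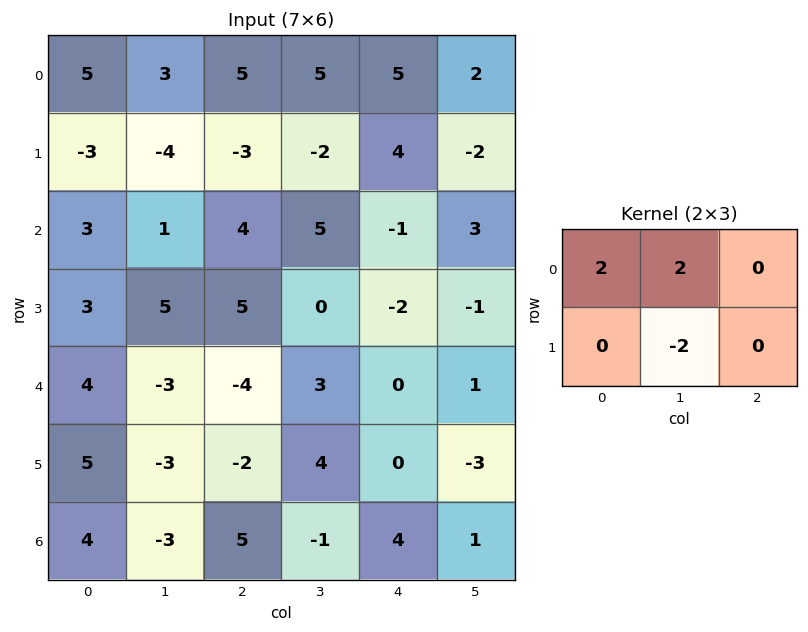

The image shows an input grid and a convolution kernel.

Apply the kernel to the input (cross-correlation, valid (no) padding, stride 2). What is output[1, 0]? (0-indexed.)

The receptive field on the input at this output position is [3 1 4 / 3 5 5]. Elementwise product with the kernel and sum: 3·2 + 1·2 + 5·-2.

-2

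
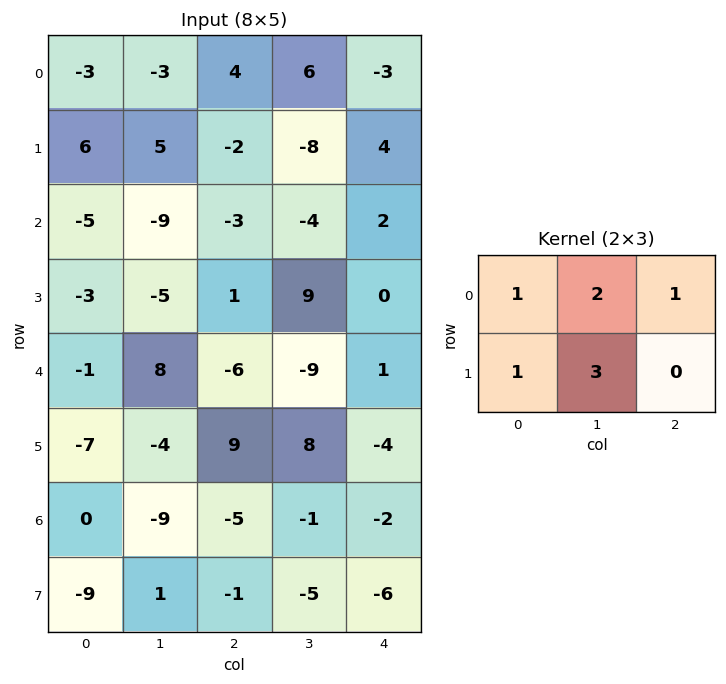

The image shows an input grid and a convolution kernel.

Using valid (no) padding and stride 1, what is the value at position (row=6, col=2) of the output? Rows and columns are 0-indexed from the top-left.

The receptive field on the input at this output position is [-5 -1 -2 / -1 -5 -6]. Elementwise product with the kernel and sum: -5·1 + -1·2 + -2·1 + -1·1 + -5·3.

-25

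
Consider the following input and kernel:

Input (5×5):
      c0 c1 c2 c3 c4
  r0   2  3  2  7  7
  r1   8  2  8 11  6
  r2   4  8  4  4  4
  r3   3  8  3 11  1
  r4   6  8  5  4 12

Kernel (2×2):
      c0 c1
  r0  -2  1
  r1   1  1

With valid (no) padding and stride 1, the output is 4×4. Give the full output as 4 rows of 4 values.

Output[0,0]: The receptive field on the input at this output position is [2 3 / 8 2]. Elementwise product with the kernel and sum: 2·-2 + 3·1 + 8·1 + 2·1.

9 6 22 10
-2 16 3 -8
11 -1 10 8
16 0 14 -5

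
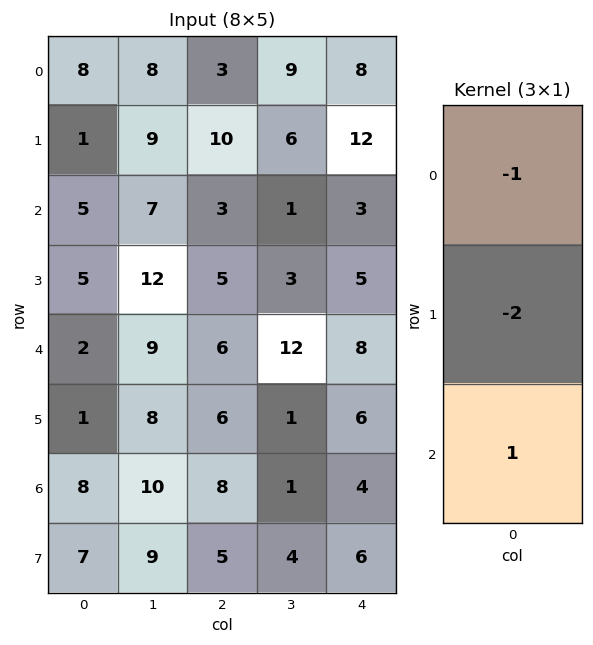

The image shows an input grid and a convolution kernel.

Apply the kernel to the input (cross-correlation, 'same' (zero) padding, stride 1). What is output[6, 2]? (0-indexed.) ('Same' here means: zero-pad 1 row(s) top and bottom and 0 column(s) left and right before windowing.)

The receptive field on the zero-padded input at this output position is [6 / 8 / 5]. Elementwise product with the kernel and sum: 6·-1 + 8·-2 + 5·1.

-17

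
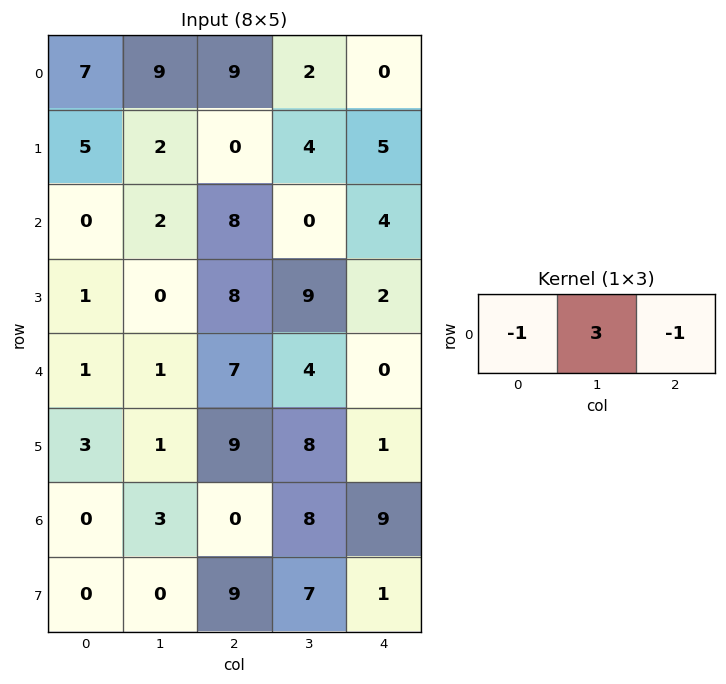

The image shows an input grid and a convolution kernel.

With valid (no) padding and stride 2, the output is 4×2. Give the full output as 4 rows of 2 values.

11 -3
-2 -12
-5 5
9 15

Output[0,0]: The receptive field on the input at this output position is [7 9 9]. Elementwise product with the kernel and sum: 7·-1 + 9·3 + 9·-1.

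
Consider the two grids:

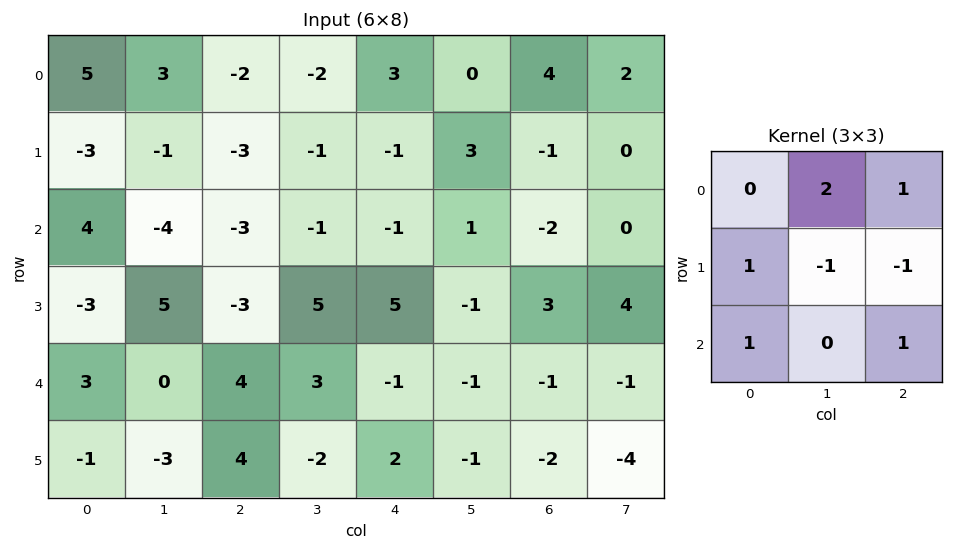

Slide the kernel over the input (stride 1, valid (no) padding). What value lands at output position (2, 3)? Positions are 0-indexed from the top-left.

2

The receptive field on the input at this output position is [-1 -1 1 / 5 5 -1 / 3 -1 -1]. Elementwise product with the kernel and sum: -1·2 + 1·1 + 5·1 + 5·-1 + -1·-1 + 3·1 + -1·1.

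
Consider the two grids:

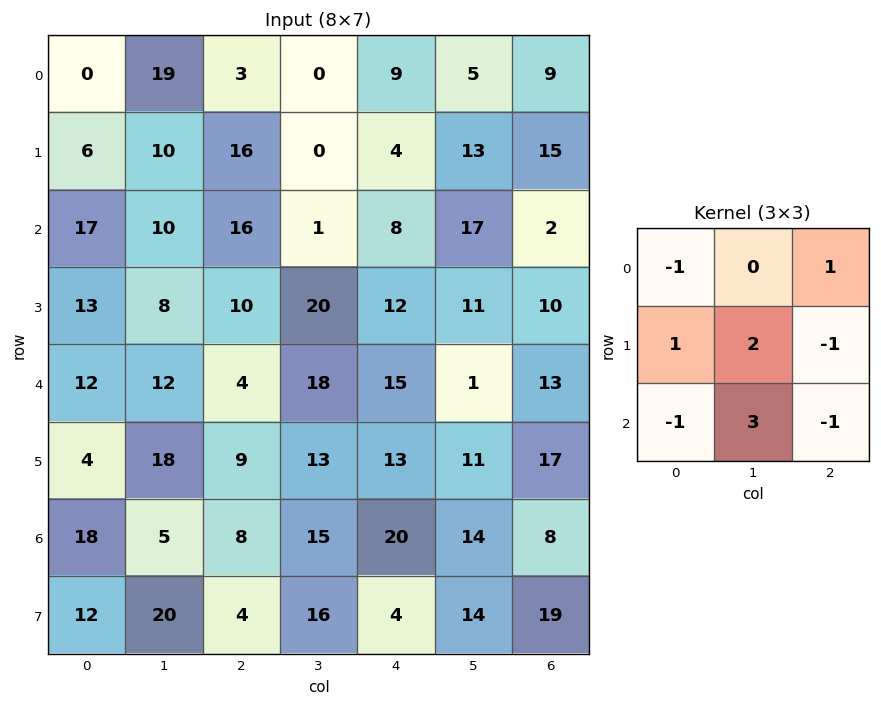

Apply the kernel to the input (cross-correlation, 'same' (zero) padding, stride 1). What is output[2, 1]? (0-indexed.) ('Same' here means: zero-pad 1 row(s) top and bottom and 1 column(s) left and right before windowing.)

32

The receptive field on the zero-padded input at this output position is [6 10 16 / 17 10 16 / 13 8 10]. Elementwise product with the kernel and sum: 6·-1 + 16·1 + 17·1 + 10·2 + 16·-1 + 13·-1 + 8·3 + 10·-1.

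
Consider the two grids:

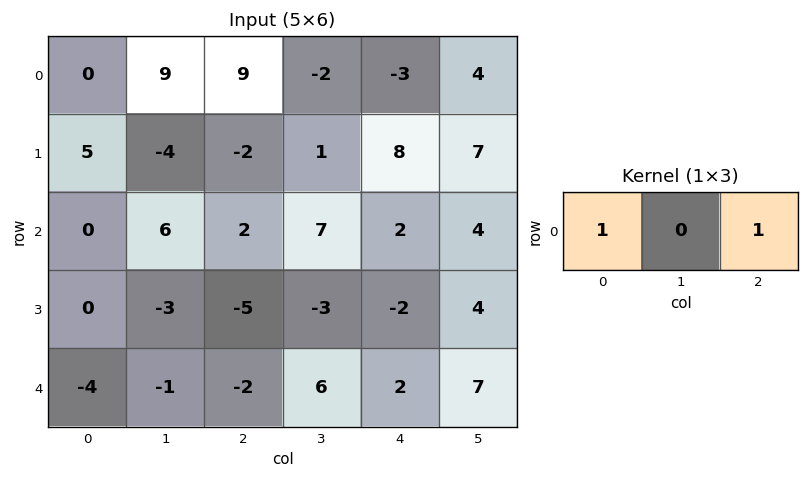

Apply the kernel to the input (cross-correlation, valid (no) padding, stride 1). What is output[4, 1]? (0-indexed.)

5

The receptive field on the input at this output position is [-1 -2 6]. Elementwise product with the kernel and sum: -1·1 + 6·1.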